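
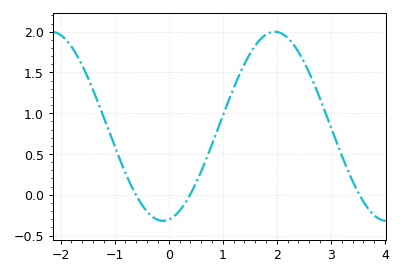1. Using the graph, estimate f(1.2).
1.31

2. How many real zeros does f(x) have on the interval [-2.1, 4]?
3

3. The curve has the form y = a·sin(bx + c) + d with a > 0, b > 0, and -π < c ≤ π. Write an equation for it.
y = 1.16sin(1.52x - 1.41) + 0.84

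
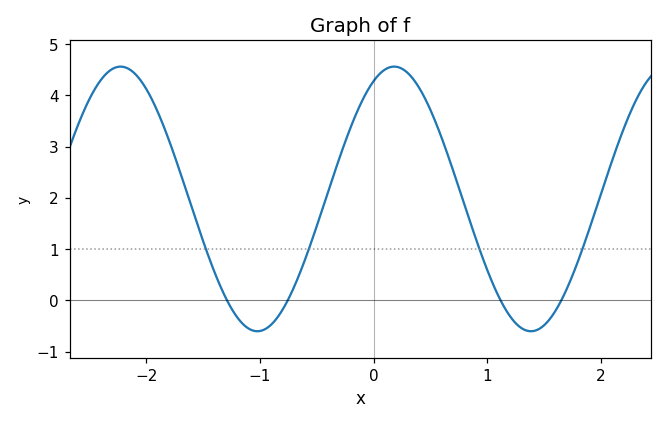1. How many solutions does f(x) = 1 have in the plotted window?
4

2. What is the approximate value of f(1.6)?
-0.2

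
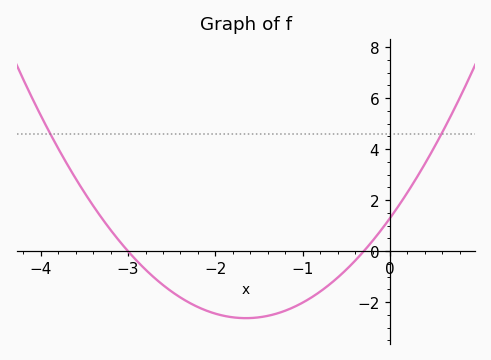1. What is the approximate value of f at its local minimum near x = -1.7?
-2.62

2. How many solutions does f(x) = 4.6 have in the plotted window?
2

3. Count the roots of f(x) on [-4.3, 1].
2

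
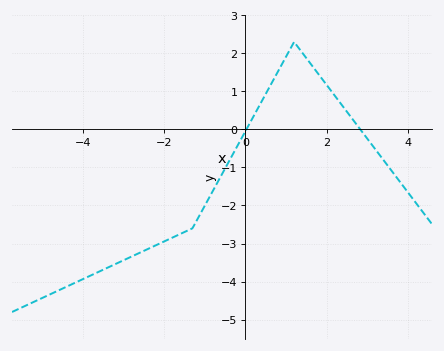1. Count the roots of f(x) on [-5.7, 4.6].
2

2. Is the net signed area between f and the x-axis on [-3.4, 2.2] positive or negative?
negative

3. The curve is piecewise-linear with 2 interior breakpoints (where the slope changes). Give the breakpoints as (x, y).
(-1.3, -2.6); (1.2, 2.3)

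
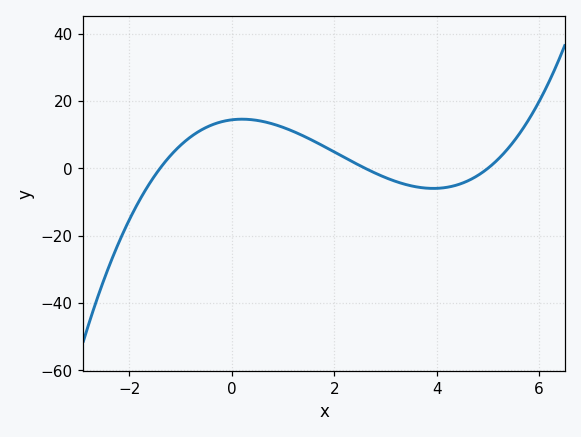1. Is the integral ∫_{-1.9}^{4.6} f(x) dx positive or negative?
positive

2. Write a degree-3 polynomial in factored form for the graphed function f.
y = 0.79(x + 1.4)(x - 2.6)(x - 5)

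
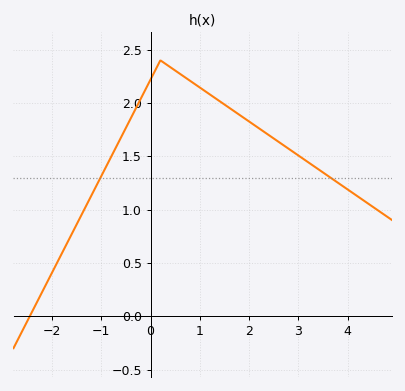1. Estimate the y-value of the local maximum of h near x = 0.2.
2.4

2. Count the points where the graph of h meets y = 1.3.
2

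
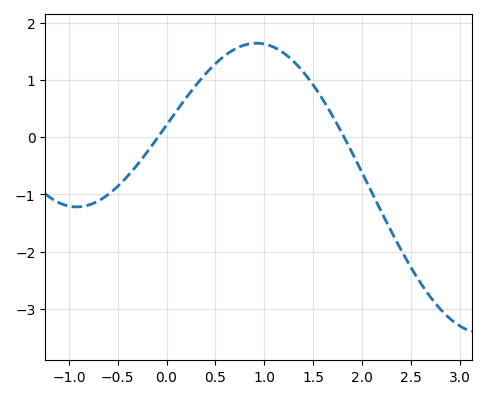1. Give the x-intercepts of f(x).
-0.1, 1.8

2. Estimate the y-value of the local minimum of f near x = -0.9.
-1.2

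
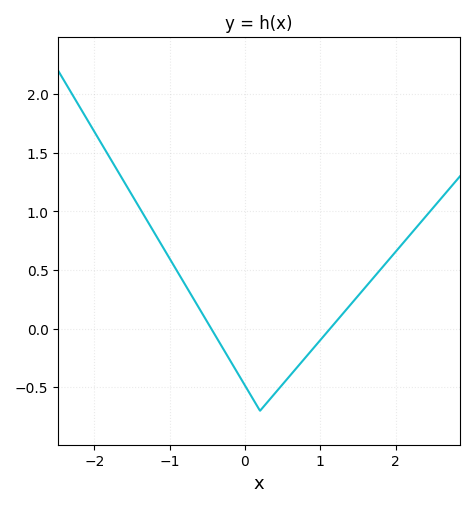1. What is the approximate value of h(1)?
-0.097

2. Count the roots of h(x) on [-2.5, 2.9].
2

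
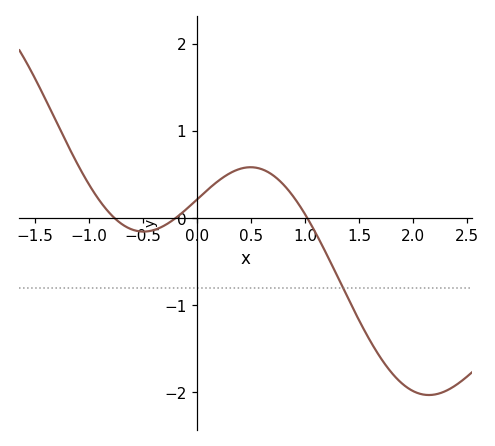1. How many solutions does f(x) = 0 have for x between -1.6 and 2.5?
3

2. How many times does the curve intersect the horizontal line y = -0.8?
1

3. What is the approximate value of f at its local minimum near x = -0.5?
-0.156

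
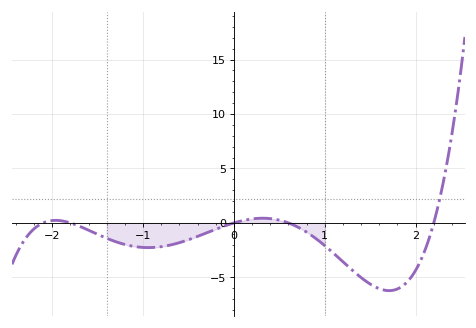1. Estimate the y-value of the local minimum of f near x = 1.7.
-6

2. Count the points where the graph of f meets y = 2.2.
1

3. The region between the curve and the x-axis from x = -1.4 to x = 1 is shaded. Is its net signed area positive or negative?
negative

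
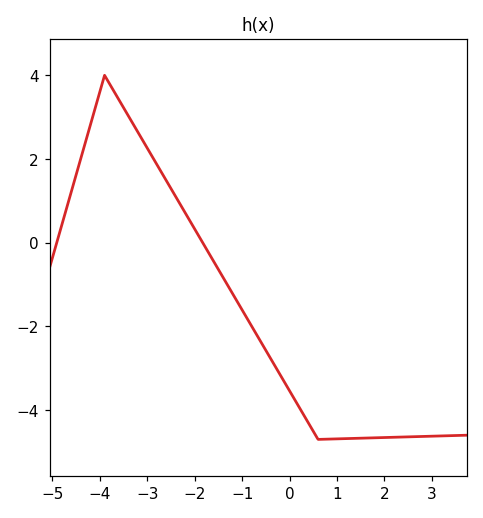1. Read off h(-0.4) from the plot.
-2.77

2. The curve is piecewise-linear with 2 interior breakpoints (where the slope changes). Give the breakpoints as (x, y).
(-3.9, 4); (0.6, -4.7)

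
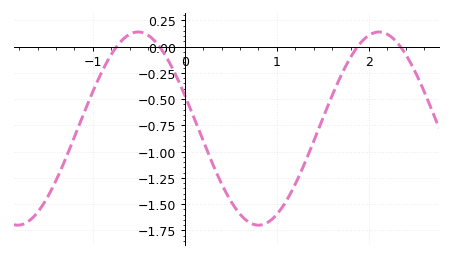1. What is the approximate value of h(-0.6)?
0.1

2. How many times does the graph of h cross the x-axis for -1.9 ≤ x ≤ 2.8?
4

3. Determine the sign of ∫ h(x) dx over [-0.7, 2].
negative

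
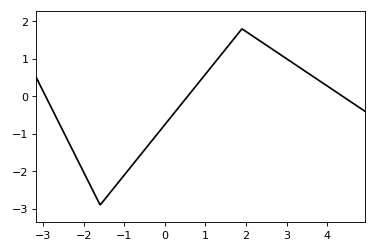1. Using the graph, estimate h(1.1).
0.7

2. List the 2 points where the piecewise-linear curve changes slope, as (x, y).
(-1.6, -2.9); (1.9, 1.8)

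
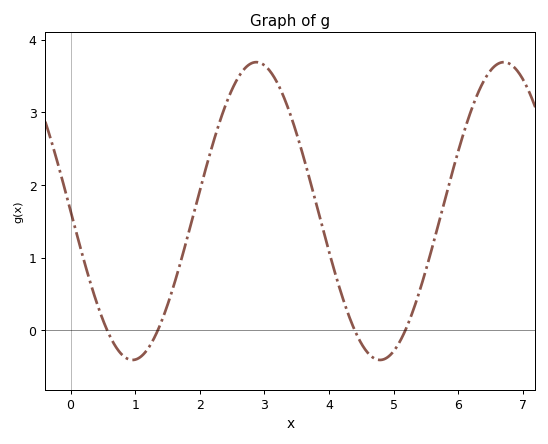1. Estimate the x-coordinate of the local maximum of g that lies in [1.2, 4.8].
2.8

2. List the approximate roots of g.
0.6, 1.4, 4.4, 5.2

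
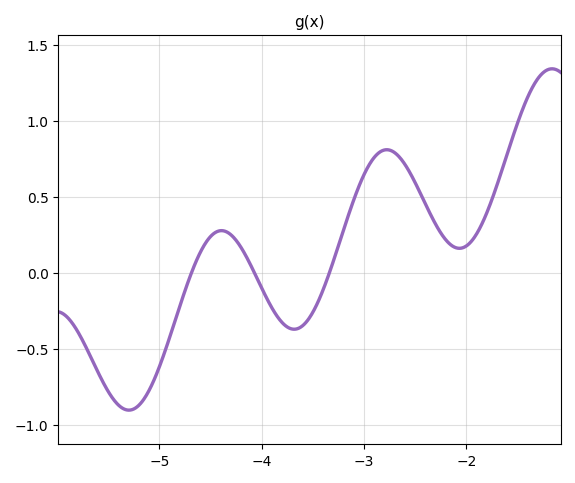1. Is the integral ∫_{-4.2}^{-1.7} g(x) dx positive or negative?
positive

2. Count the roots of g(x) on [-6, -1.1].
3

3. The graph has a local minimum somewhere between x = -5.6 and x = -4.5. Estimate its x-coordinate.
-5.3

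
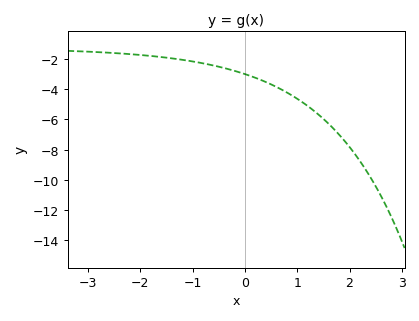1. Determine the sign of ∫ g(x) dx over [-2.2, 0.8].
negative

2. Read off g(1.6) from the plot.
-6.29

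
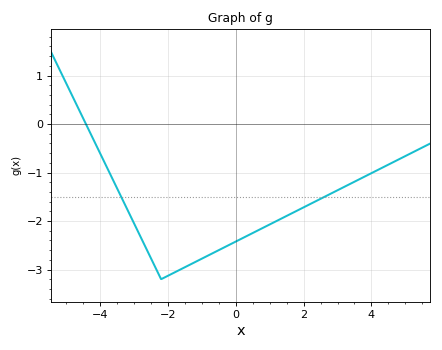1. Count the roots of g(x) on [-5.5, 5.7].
1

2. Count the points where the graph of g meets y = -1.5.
2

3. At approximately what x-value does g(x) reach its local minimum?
-2.2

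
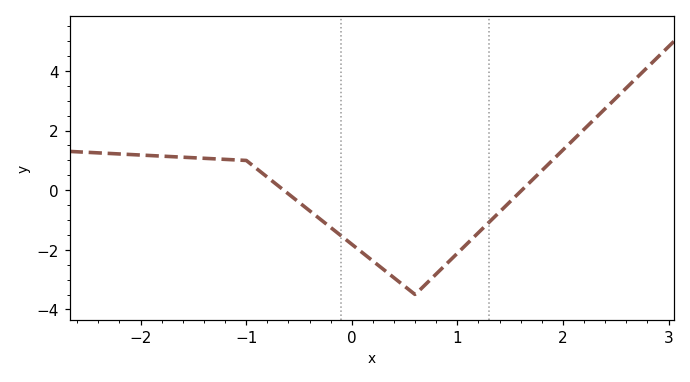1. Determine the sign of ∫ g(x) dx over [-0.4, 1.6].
negative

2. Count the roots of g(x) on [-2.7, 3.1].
2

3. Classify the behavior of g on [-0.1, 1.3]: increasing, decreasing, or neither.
neither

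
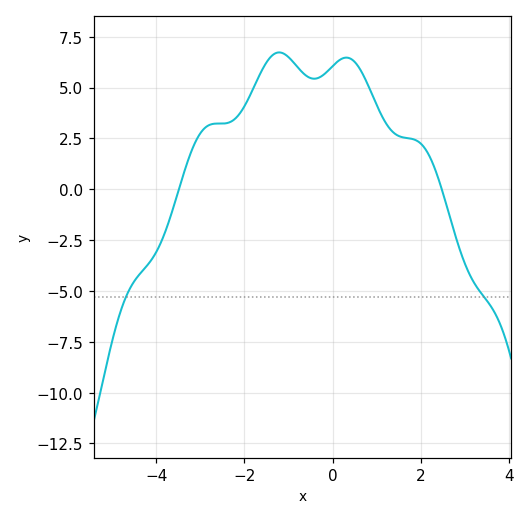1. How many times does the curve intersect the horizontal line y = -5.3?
2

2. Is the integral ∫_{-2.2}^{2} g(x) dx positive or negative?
positive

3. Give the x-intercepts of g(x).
-3.49, 2.48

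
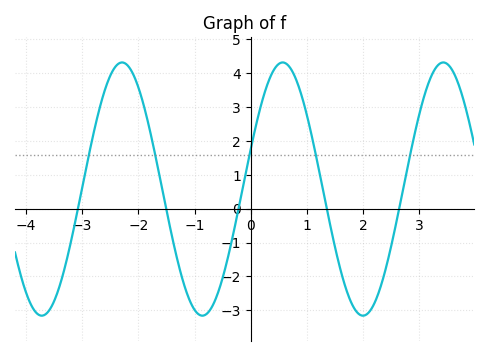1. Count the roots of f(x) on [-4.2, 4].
5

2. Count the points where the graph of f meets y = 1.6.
5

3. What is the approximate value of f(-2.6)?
3.5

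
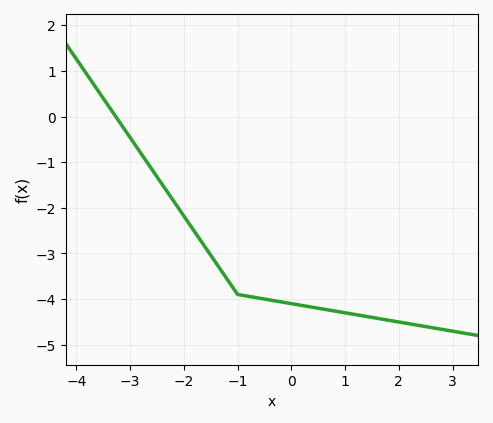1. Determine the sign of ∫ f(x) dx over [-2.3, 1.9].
negative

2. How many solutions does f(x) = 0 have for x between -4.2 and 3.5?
1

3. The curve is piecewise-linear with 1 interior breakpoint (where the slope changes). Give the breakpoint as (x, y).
(-1, -3.9)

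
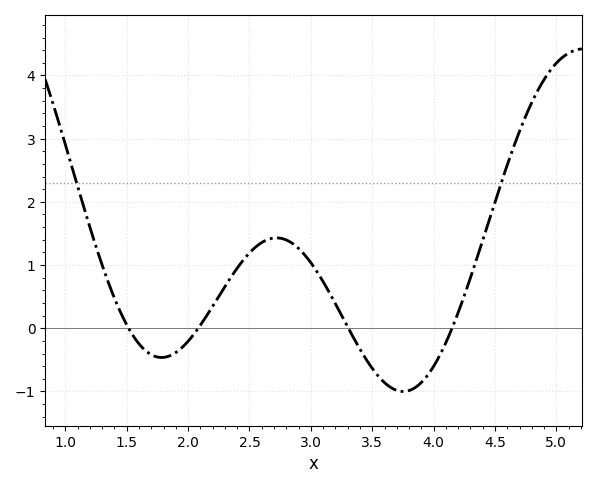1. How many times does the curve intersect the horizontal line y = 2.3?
2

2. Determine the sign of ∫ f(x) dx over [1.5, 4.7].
positive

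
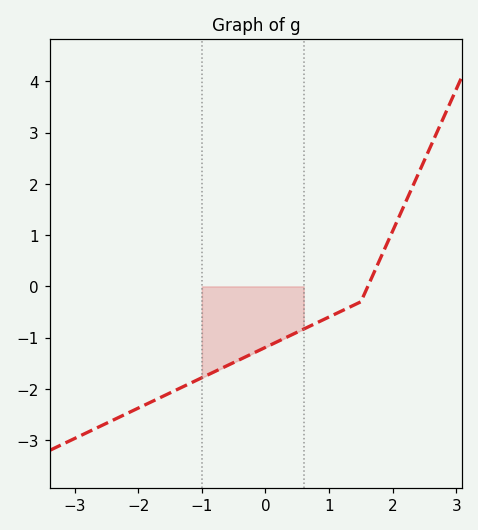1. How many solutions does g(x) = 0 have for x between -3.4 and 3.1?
1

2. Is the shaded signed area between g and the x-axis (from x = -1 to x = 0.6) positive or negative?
negative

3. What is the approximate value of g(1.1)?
-0.537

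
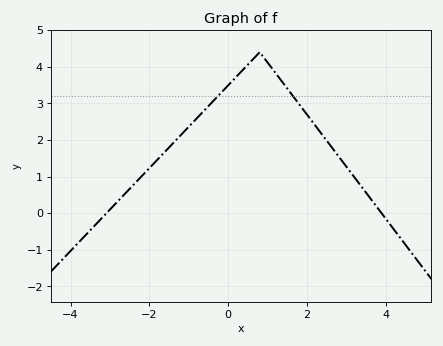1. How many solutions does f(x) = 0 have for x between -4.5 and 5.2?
2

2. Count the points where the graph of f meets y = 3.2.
2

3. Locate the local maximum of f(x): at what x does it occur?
0.799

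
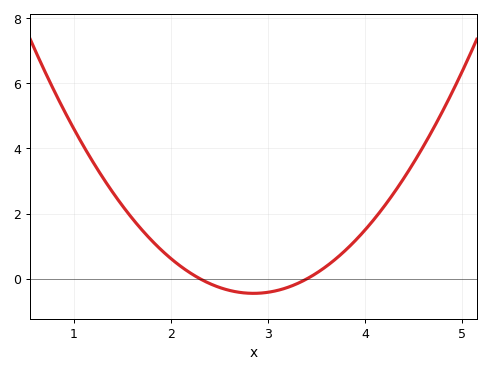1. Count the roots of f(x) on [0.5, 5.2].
2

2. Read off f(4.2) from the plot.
2.23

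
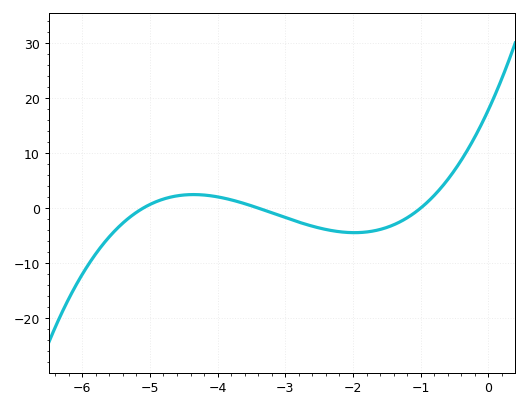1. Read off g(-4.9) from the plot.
1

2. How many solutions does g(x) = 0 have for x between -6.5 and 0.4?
3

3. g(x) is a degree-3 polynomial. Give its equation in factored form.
y = 1.03(x + 5.1)(x + 3.4)(x + 1)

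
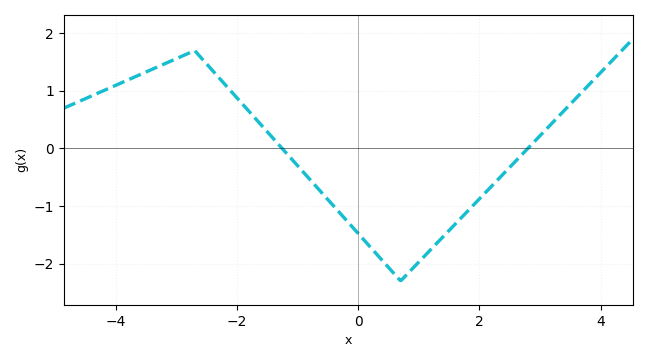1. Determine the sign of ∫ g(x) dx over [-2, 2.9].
negative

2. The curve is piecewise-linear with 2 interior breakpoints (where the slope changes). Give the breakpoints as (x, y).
(-2.7, 1.7); (0.7, -2.3)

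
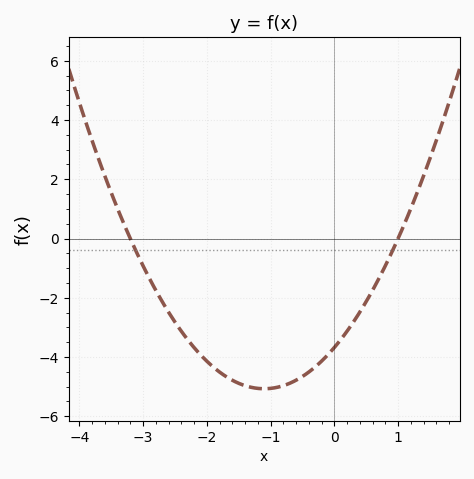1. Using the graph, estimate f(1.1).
0.4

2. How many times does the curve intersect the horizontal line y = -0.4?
2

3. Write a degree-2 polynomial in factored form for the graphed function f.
y = 1.15(x + 3.2)(x - 1)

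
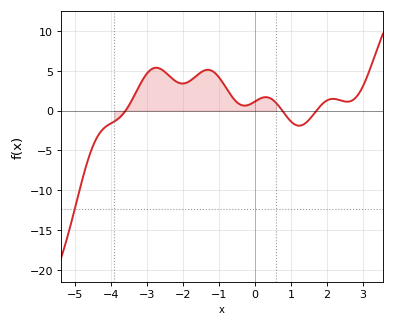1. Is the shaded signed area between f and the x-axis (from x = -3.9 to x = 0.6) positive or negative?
positive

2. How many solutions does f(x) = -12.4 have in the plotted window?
1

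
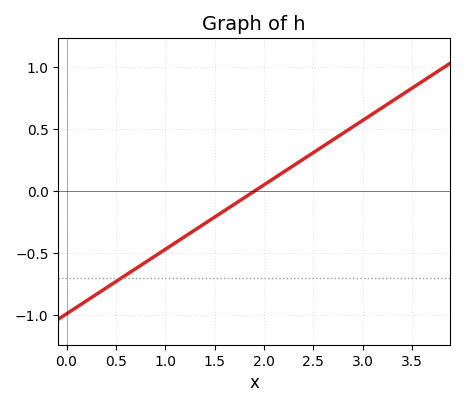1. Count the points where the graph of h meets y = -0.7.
1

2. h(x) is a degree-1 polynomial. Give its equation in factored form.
y = 0.52(x - 1.9)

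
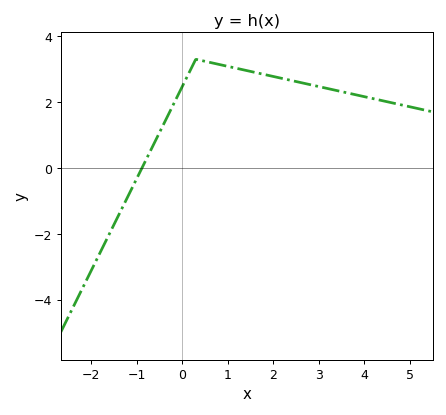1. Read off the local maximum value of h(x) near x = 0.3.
3.2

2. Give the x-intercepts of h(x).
-0.8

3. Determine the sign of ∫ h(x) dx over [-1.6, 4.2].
positive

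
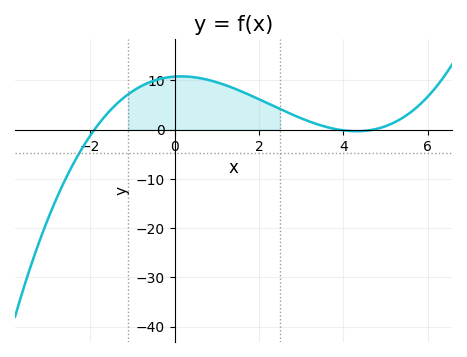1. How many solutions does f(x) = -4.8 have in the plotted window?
1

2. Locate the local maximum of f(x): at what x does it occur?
0.151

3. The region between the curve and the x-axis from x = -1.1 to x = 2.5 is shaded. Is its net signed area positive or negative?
positive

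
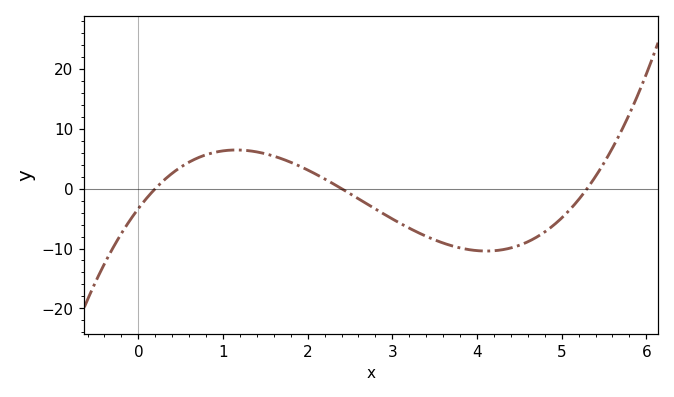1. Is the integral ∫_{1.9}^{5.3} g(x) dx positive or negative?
negative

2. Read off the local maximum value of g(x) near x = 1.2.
6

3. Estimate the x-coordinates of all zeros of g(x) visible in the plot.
0.2, 2.4, 5.3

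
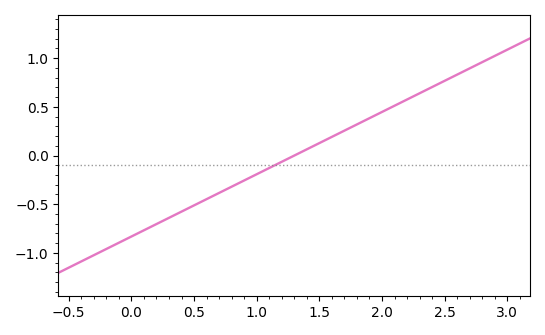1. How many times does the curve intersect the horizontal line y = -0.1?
1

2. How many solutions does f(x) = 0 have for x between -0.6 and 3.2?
1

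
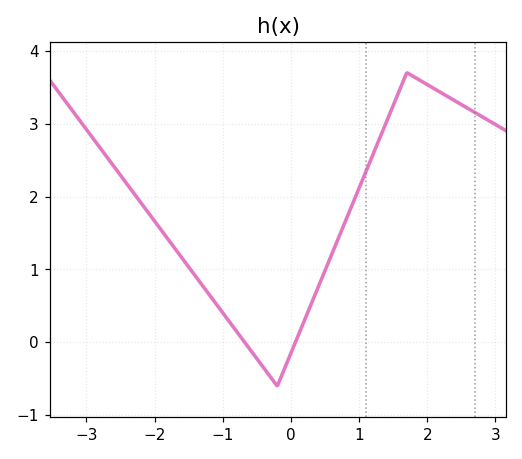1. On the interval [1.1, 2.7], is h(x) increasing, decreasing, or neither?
neither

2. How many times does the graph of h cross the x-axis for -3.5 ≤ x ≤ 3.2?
2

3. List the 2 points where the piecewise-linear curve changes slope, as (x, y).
(-0.2, -0.6); (1.7, 3.7)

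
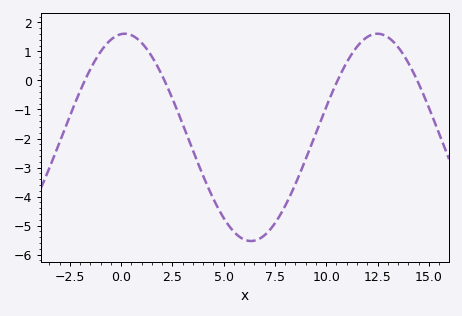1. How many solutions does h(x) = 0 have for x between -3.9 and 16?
4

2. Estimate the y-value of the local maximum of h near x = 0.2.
1.61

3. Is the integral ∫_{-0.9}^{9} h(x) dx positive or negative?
negative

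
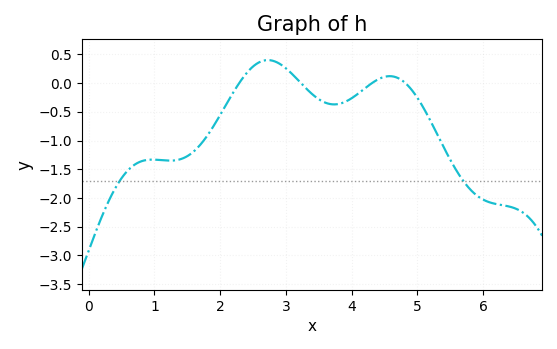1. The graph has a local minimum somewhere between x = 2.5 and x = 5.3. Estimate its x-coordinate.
3.7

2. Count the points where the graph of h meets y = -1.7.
2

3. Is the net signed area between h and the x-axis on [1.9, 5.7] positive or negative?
negative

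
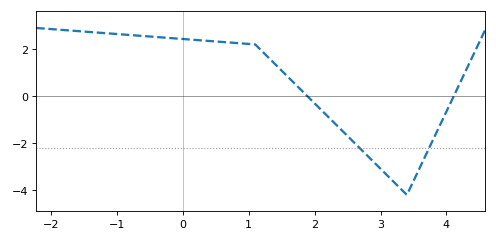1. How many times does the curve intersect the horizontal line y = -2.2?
2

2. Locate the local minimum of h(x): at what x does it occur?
3.4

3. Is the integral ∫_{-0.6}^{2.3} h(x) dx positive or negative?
positive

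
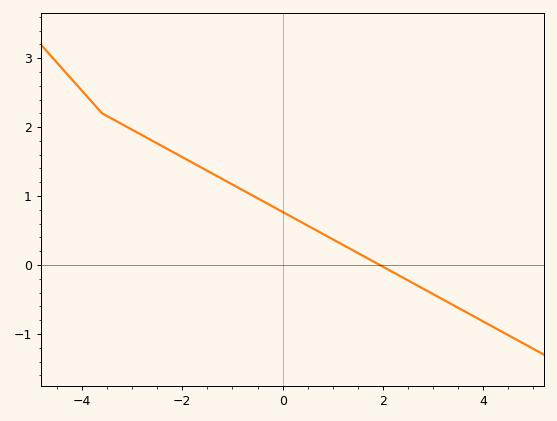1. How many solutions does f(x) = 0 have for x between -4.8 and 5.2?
1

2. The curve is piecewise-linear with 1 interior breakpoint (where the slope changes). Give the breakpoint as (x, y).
(-3.6, 2.2)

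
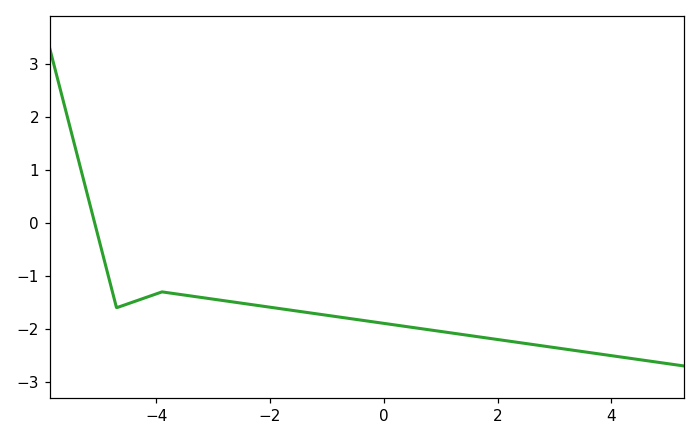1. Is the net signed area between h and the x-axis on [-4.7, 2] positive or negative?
negative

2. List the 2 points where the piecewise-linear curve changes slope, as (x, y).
(-4.7, -1.6); (-3.9, -1.3)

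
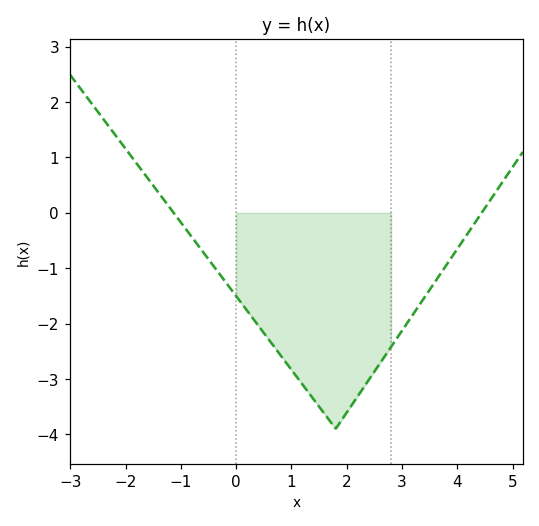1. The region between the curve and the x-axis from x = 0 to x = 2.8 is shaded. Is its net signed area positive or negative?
negative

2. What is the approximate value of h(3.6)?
-1.24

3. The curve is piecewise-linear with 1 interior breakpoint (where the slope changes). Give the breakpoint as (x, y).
(1.8, -3.9)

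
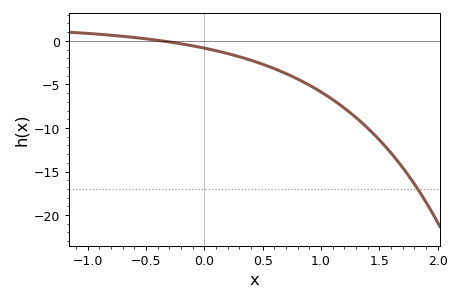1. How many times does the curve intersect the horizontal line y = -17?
1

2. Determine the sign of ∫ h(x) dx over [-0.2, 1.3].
negative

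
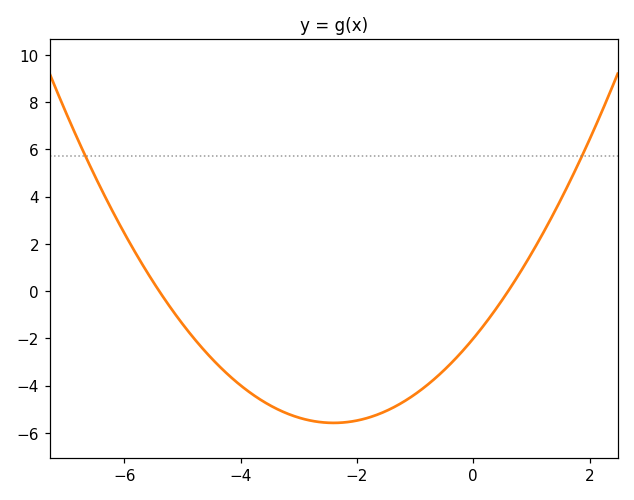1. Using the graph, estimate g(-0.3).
-2.85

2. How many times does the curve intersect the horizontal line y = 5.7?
2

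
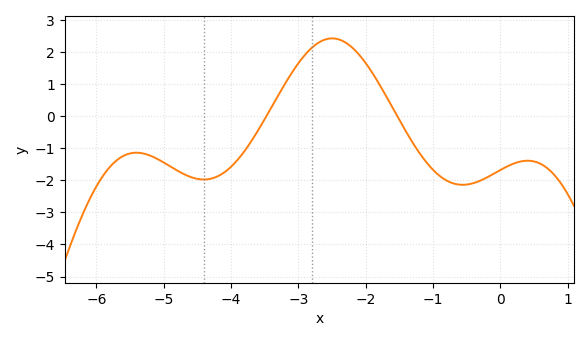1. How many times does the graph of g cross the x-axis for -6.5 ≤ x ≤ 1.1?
2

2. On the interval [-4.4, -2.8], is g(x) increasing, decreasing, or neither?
increasing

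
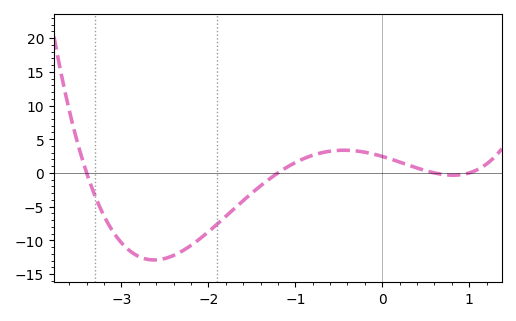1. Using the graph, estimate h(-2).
-8.5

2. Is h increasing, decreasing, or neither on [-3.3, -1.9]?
neither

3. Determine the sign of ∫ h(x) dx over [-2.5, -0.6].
negative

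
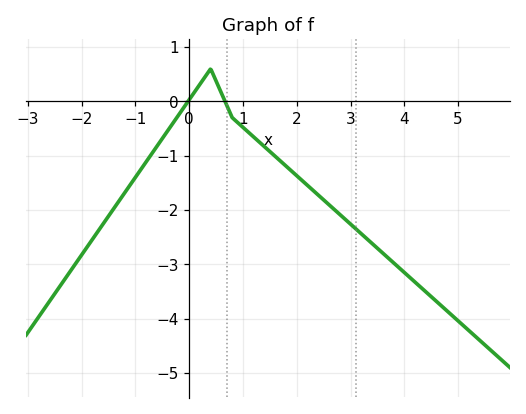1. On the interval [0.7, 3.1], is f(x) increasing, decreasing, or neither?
decreasing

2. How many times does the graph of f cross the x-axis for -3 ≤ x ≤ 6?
2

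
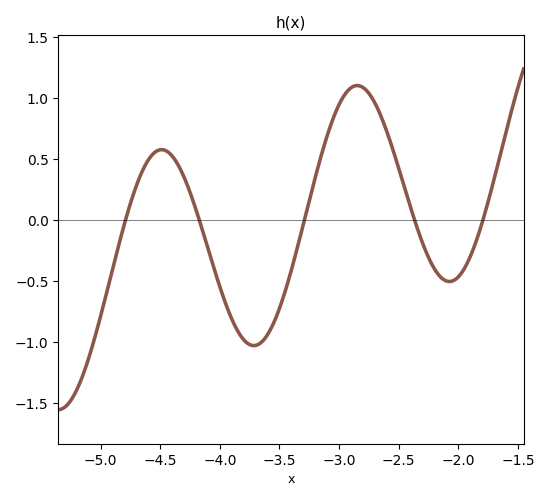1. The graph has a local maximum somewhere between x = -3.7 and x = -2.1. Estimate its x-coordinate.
-2.85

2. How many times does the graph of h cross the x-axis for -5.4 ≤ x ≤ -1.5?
5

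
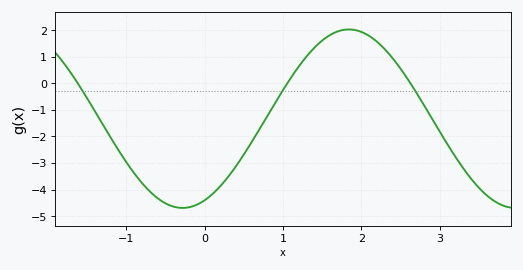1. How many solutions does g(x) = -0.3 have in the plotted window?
3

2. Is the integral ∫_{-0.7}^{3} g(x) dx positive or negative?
negative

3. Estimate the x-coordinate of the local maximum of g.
1.8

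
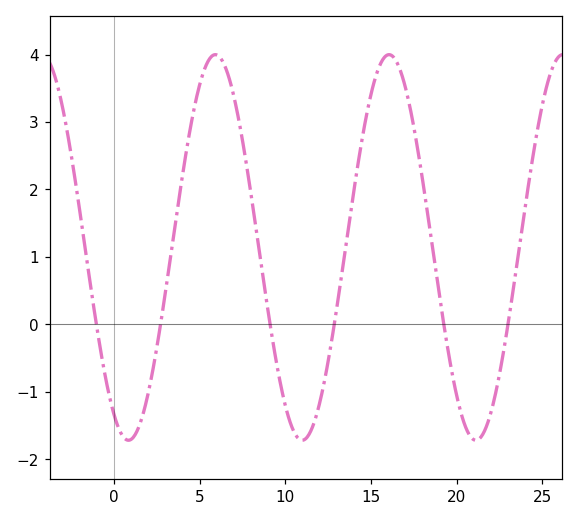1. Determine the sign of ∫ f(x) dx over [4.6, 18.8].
positive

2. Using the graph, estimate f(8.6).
0.9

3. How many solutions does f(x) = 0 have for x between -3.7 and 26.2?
6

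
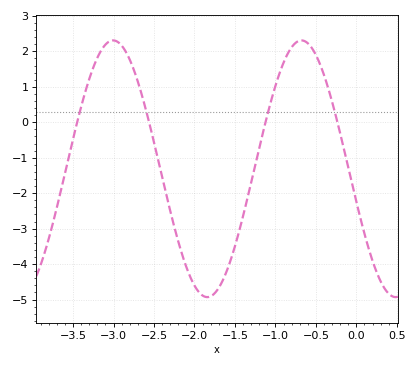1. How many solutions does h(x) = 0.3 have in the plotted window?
4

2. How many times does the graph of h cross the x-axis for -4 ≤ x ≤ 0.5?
4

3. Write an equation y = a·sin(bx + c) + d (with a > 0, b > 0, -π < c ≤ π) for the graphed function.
y = 3.62sin(2.7x - 2.9) - 1.31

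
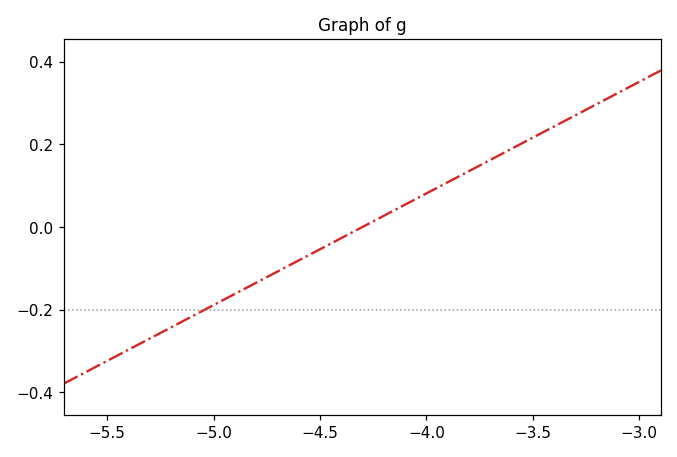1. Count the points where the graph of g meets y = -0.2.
1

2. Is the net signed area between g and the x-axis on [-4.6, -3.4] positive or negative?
positive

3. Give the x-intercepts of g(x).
-4.3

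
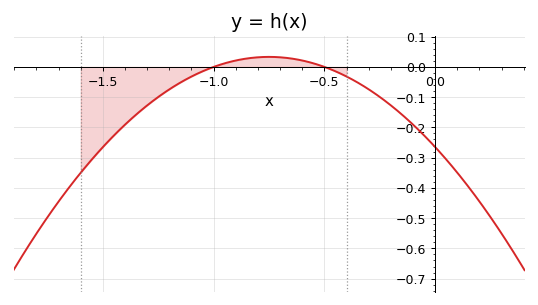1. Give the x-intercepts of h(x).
-1, -0.5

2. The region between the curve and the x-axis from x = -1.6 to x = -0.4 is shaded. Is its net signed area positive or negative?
negative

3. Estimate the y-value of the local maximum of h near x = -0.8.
0.03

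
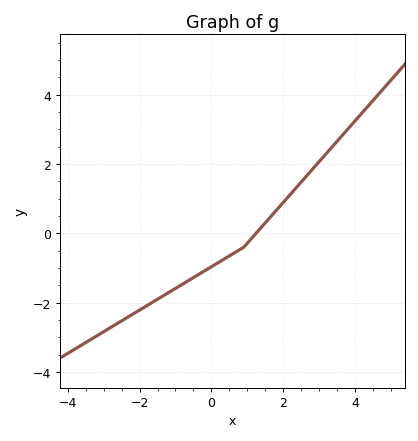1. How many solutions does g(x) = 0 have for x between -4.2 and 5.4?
1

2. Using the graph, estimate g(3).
2.07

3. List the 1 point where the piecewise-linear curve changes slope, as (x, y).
(0.9, -0.4)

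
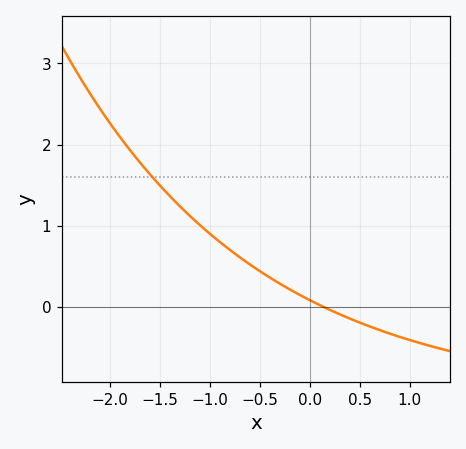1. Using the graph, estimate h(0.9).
-0.373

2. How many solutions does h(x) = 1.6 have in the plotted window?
1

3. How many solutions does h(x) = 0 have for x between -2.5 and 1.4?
1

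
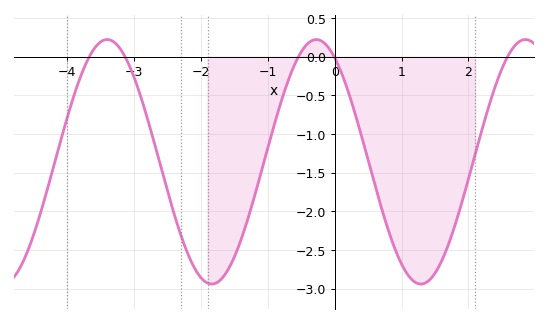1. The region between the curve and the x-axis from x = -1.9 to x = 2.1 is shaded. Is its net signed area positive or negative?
negative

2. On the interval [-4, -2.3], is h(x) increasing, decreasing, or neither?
neither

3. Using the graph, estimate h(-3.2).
0.1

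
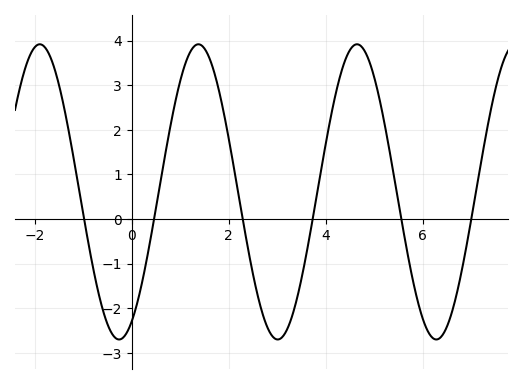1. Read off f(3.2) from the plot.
-2.49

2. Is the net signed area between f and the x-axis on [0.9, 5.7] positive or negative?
positive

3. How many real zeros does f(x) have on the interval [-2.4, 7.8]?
6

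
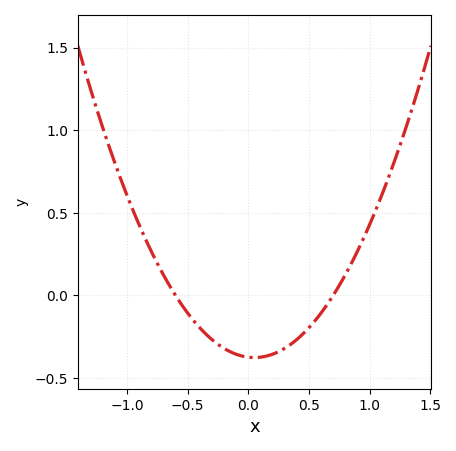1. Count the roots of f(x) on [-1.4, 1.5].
2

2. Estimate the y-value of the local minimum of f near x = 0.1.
-0.4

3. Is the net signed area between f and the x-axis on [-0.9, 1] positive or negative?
negative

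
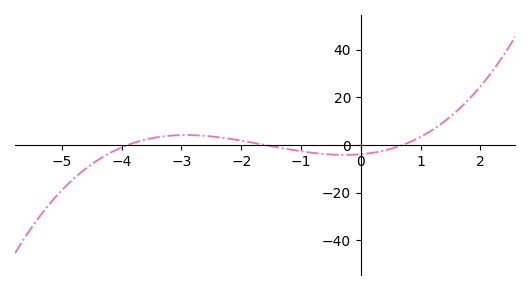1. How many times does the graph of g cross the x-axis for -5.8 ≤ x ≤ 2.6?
3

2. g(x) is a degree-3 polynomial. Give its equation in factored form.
y = 0.89(x + 3.9)(x + 1.6)(x - 0.7)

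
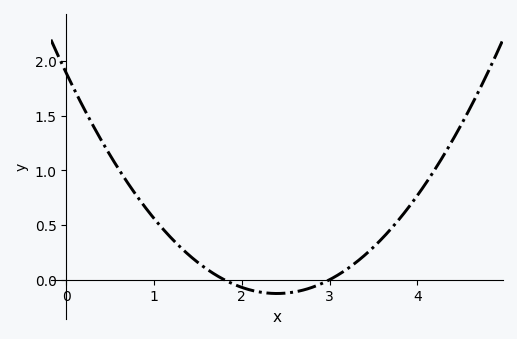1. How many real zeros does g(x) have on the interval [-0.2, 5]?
2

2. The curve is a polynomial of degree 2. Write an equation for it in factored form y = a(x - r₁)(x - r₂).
y = 0.35(x - 1.8)(x - 3)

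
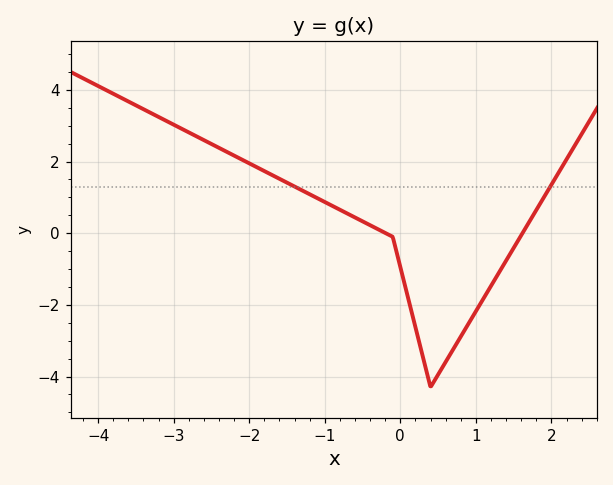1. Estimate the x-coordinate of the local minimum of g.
0.401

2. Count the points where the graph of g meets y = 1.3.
2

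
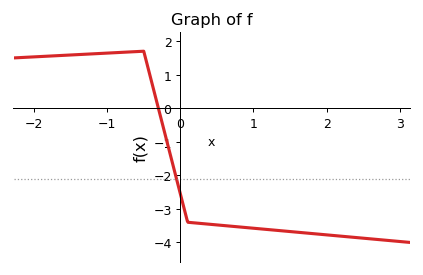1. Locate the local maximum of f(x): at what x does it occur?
-0.502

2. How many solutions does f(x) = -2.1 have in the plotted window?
1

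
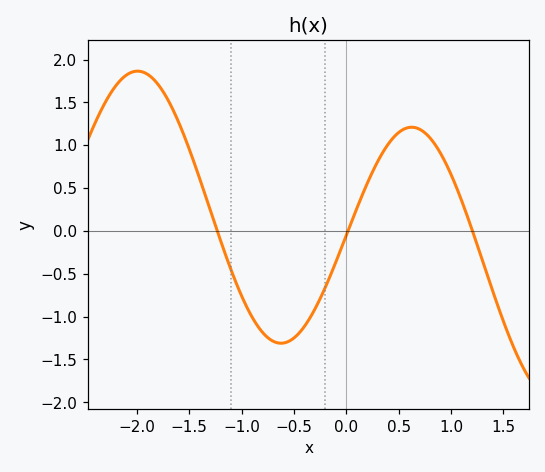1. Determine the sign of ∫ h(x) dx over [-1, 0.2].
negative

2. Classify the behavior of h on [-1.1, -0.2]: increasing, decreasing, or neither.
neither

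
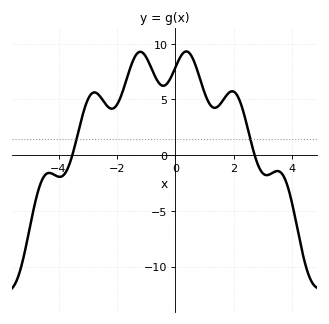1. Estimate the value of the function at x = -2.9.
5.5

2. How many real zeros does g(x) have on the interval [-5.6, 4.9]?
2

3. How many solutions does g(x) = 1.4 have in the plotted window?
2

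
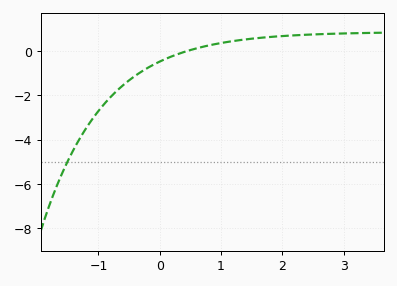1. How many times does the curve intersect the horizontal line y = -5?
1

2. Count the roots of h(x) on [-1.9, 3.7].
1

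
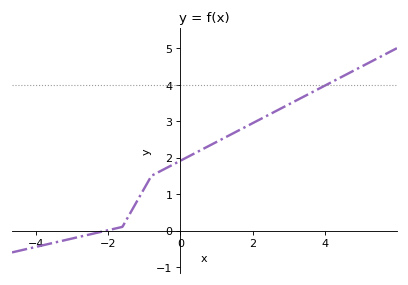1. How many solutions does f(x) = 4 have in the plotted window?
1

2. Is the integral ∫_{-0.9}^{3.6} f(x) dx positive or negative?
positive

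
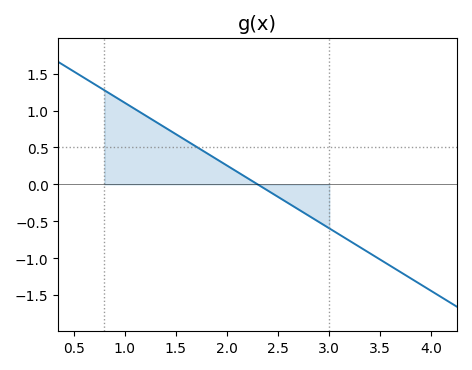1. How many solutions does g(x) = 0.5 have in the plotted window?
1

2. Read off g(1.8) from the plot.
0.425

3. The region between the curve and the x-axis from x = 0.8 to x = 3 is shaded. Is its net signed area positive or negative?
positive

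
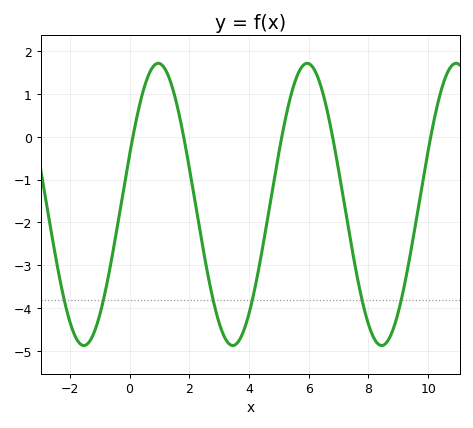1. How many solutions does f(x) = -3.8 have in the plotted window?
6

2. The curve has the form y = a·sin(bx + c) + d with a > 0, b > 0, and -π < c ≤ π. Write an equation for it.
y = 3.29sin(1.3x + 0.36) - 1.58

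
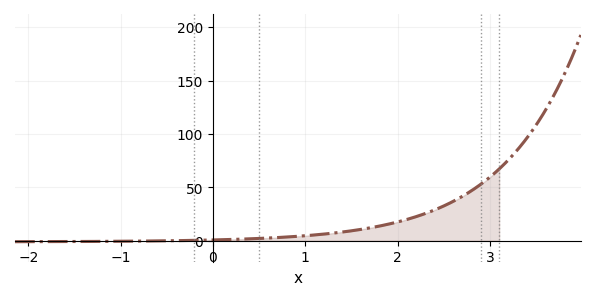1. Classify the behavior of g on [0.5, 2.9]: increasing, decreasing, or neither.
increasing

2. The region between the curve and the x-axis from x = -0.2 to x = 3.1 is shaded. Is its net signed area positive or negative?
positive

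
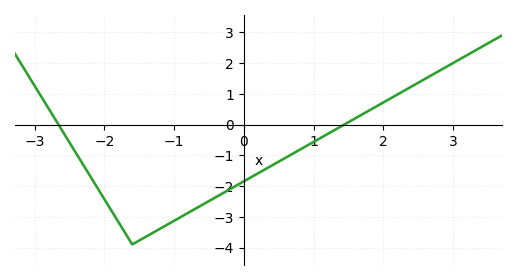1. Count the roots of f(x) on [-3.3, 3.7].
2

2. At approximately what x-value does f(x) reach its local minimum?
-1.6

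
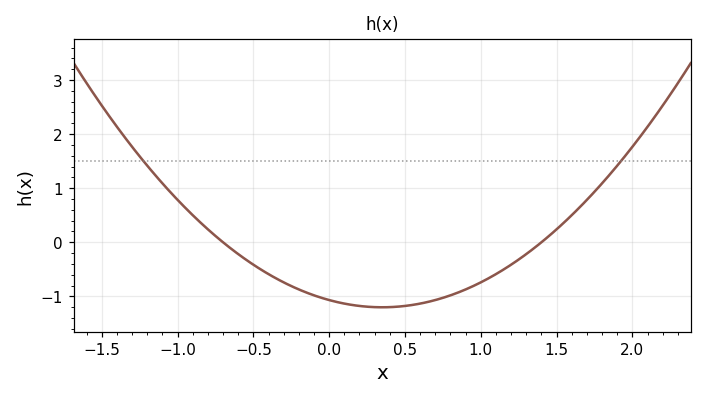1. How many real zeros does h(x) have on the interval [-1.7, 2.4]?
2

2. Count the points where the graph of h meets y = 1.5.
2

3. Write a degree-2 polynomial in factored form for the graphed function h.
y = 1.09(x + 0.7)(x - 1.4)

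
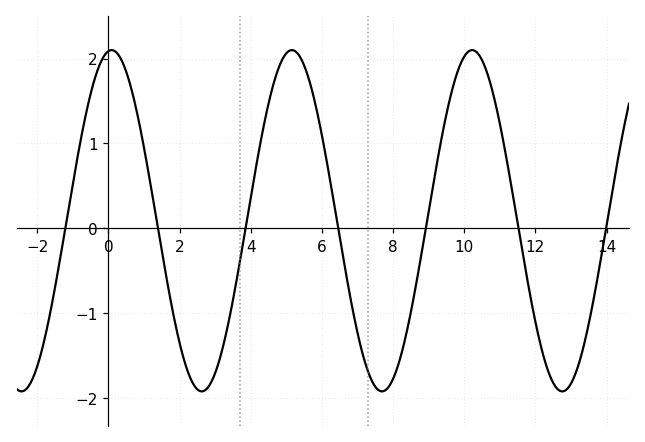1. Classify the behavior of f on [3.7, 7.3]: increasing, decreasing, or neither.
neither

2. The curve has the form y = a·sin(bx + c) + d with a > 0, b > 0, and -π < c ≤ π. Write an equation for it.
y = 2.01sin(1.2x + 1.5) + 0.09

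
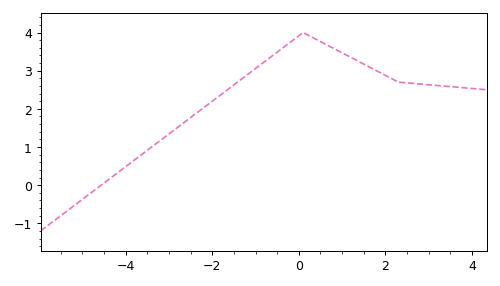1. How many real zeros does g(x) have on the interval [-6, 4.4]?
1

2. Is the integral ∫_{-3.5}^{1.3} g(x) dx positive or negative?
positive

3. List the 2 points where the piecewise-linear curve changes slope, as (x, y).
(0.1, 4); (2.3, 2.7)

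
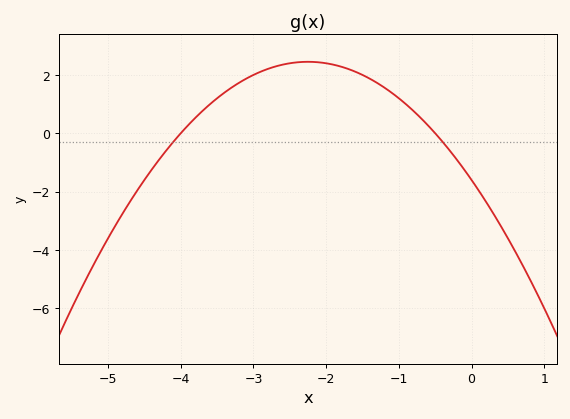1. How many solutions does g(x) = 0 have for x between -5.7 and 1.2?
2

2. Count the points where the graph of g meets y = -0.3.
2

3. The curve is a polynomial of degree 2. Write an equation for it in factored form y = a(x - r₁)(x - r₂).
y = -0.8(x + 4)(x + 0.5)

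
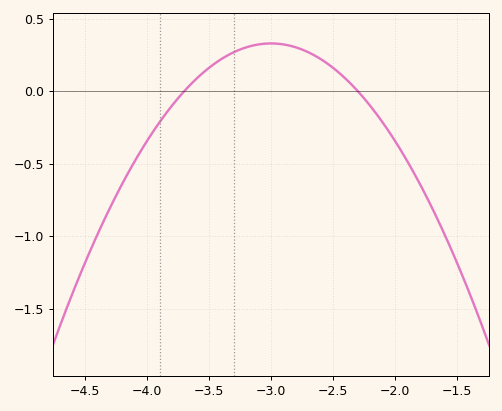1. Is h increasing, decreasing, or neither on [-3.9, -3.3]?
increasing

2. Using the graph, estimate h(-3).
0.35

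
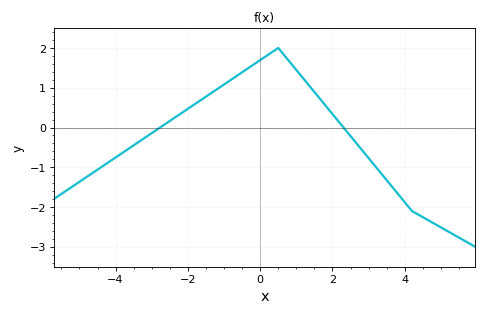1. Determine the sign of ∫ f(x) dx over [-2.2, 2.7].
positive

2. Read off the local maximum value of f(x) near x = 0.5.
2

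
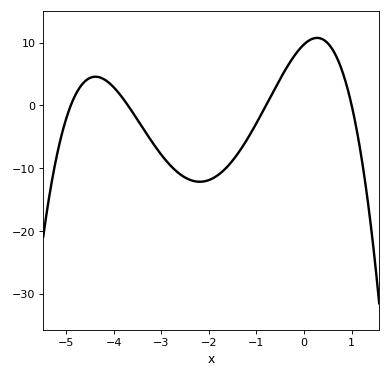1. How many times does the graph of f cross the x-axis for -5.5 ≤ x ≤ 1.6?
4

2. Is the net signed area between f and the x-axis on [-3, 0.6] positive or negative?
negative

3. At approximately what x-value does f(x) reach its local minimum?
-2.19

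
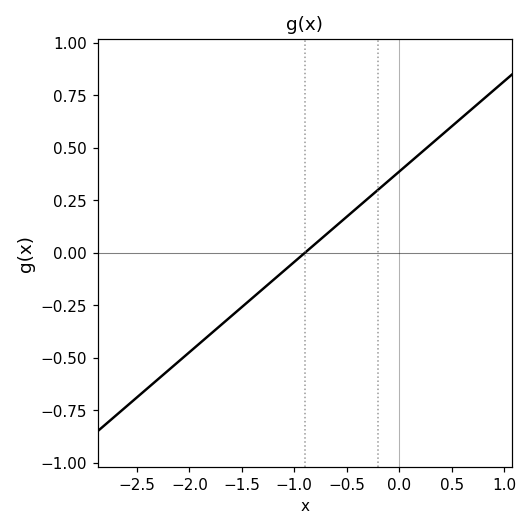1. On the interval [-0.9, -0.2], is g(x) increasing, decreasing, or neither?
increasing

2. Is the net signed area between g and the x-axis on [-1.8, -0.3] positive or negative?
negative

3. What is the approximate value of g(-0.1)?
0.344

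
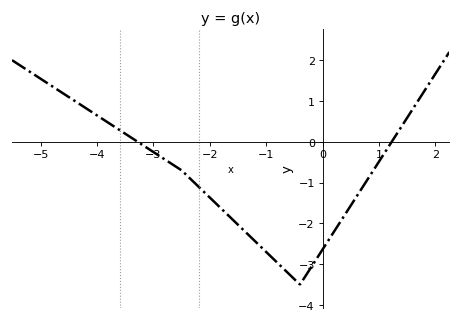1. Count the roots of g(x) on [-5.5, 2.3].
2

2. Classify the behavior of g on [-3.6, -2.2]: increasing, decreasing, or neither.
decreasing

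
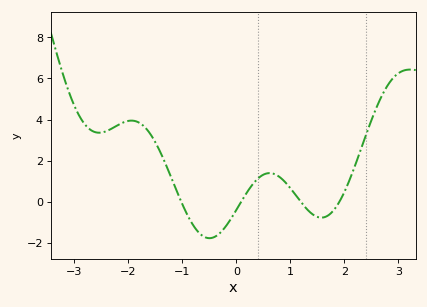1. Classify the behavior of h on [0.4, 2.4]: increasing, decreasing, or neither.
neither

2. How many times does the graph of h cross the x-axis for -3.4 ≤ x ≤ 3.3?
4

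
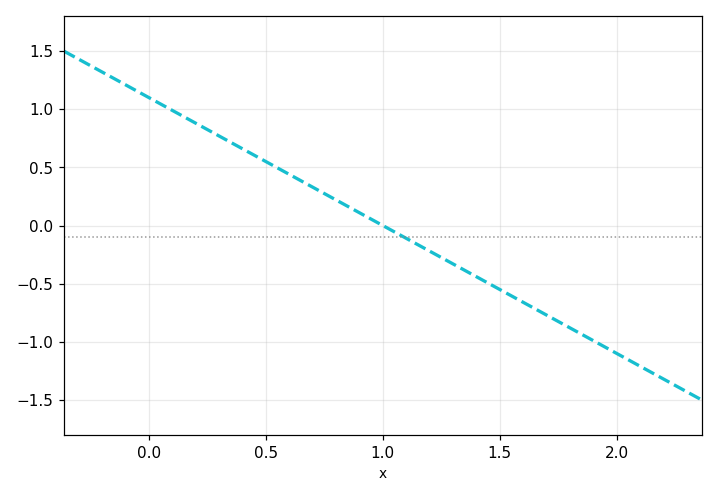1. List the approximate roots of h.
1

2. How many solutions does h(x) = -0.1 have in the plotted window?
1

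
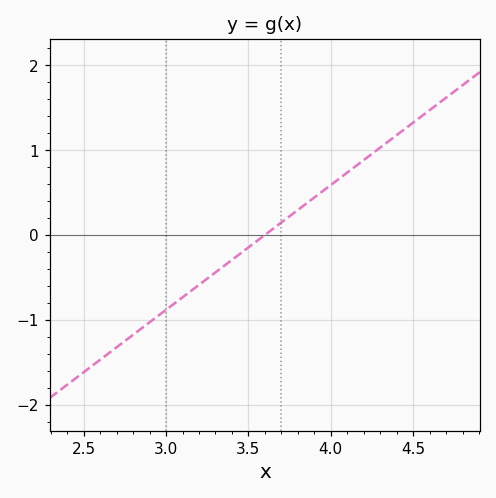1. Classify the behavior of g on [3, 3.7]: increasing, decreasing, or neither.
increasing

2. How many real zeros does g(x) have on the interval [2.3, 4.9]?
1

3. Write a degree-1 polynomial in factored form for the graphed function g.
y = 1.47(x - 3.6)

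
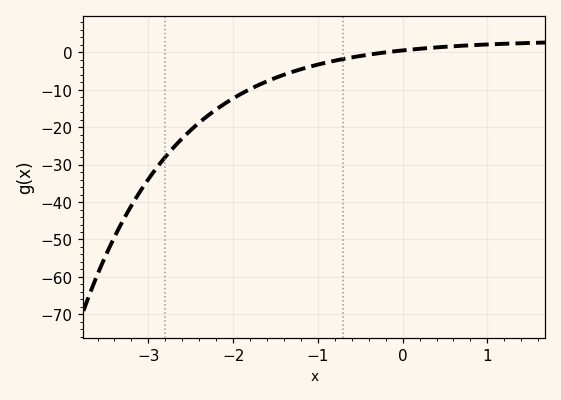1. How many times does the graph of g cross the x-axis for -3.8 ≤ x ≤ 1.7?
1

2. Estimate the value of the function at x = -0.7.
-1.78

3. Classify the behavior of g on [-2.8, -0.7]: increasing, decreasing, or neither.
increasing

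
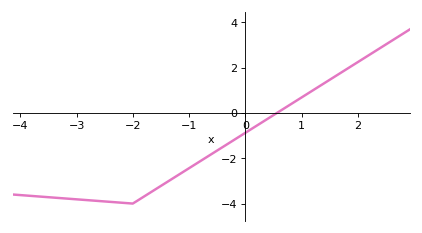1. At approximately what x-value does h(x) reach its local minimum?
-2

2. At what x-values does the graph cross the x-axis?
0.56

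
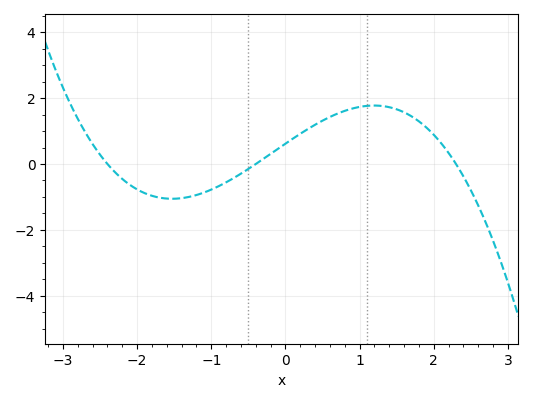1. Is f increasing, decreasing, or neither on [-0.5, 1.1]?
increasing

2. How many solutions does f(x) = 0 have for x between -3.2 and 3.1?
3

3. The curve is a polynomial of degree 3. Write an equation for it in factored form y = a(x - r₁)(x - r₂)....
y = -0.28(x + 2.4)(x + 0.4)(x - 2.3)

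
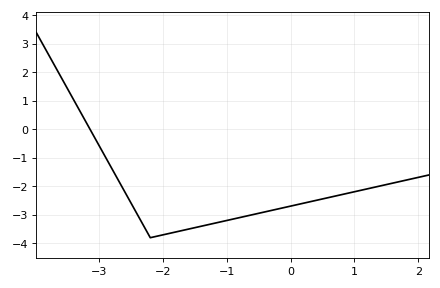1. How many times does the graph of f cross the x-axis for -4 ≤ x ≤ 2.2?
1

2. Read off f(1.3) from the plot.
-2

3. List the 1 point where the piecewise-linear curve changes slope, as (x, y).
(-2.2, -3.8)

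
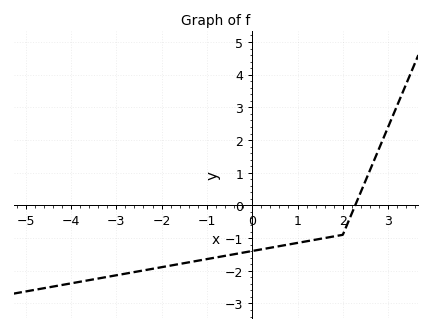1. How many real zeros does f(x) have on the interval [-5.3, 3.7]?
1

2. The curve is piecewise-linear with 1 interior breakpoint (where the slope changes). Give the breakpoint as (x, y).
(2, -0.9)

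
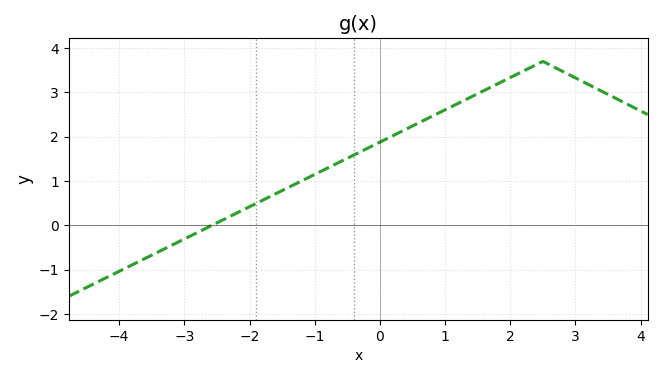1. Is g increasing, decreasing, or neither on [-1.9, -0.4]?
increasing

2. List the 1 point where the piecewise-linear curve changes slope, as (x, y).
(2.5, 3.7)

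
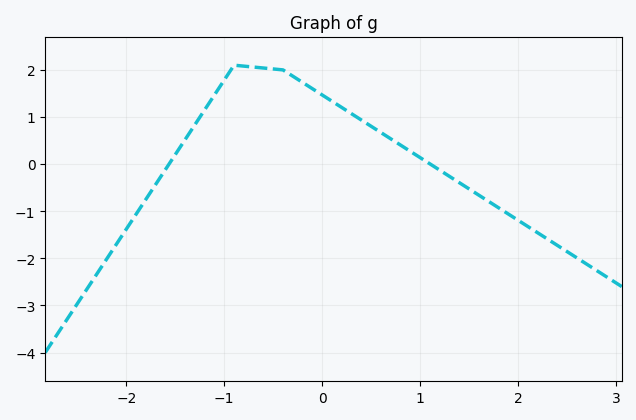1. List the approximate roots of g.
-1.56, 1.1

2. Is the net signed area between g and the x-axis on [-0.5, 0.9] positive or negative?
positive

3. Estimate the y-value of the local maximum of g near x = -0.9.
2.1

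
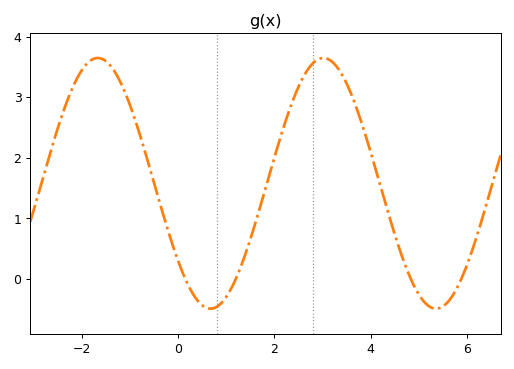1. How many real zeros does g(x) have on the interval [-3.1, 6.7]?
4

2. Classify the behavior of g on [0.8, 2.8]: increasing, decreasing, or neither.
increasing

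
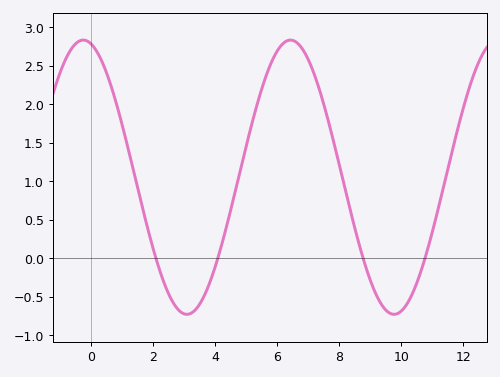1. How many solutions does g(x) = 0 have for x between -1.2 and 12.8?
4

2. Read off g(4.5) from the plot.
0.65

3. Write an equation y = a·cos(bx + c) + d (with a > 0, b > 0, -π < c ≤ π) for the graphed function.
y = 1.78cos(0.94x + 0.24) + 1.05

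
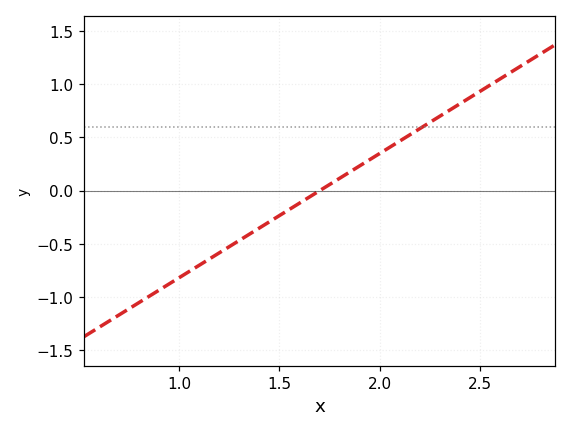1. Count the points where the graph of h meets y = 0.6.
1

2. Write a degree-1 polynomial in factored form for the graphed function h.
y = 1.17(x - 1.7)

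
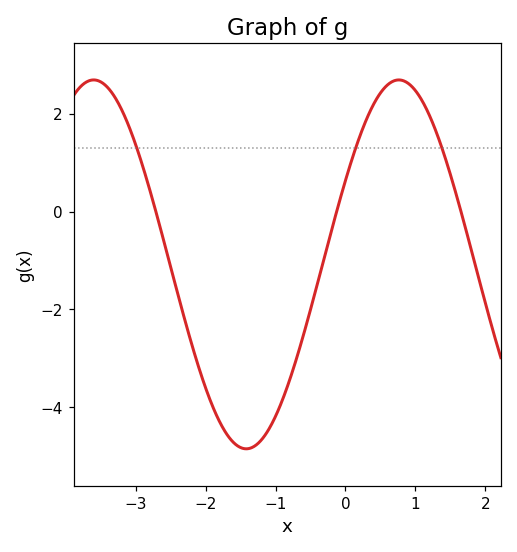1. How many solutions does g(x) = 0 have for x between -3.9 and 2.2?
3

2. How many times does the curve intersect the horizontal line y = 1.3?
3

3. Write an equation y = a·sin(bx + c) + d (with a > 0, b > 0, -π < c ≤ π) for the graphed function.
y = 3.77sin(1.44x + 0.472) - 1.08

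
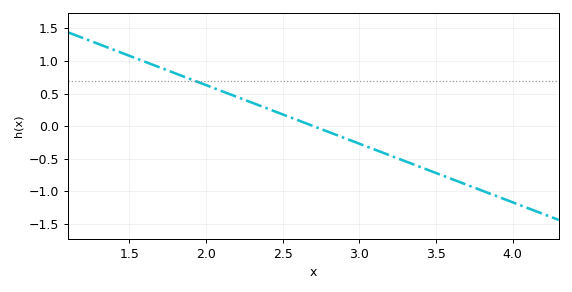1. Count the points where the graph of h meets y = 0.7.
1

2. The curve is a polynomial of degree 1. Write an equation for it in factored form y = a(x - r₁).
y = -0.9(x - 2.7)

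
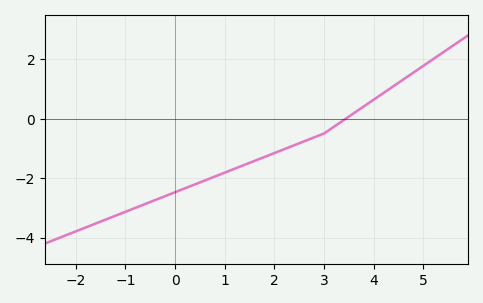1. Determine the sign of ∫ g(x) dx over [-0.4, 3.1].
negative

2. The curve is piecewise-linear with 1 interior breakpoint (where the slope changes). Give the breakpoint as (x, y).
(3, -0.5)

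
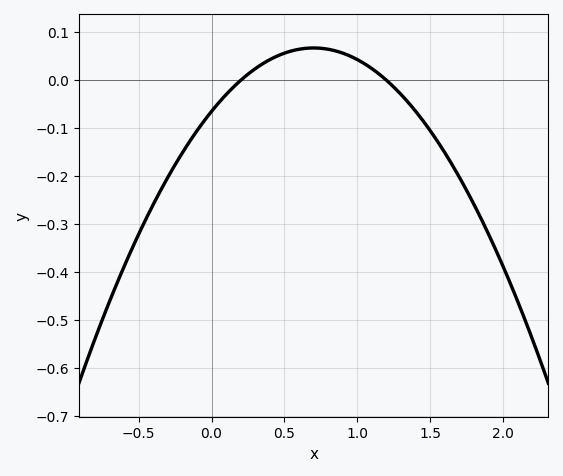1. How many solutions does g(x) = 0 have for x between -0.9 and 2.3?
2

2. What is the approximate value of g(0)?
-0.06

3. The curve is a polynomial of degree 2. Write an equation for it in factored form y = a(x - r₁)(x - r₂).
y = -0.27(x - 0.2)(x - 1.2)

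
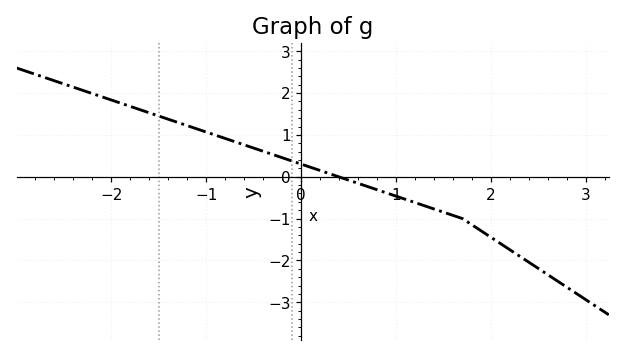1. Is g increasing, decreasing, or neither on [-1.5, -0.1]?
decreasing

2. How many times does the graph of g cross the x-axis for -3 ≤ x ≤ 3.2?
1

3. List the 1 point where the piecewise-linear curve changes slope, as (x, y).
(1.7, -1)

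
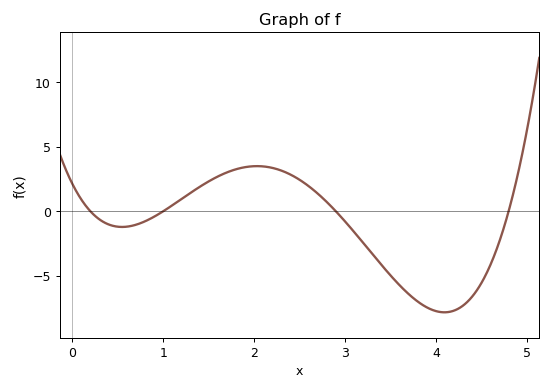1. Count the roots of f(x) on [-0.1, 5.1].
4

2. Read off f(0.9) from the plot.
-0.42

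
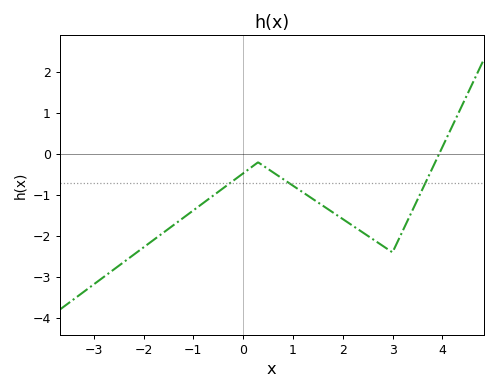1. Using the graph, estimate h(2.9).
-2.32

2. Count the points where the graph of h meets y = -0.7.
3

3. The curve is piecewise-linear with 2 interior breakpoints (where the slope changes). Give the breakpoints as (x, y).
(0.3, -0.2); (3, -2.4)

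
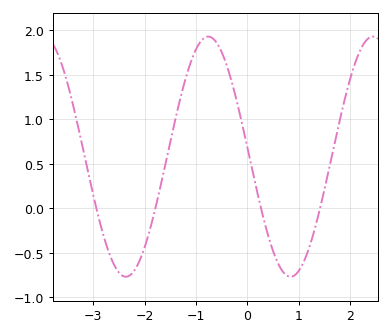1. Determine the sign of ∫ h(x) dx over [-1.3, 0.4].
positive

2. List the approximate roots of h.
-2.9, -1.8, 0.3, 1.4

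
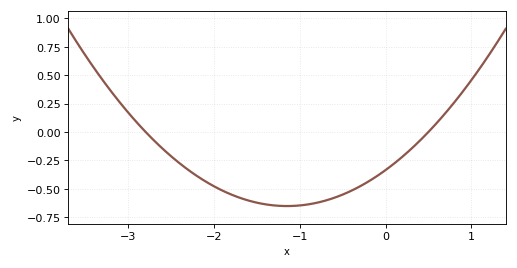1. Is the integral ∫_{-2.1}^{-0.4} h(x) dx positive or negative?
negative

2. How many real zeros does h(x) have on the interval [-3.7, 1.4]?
2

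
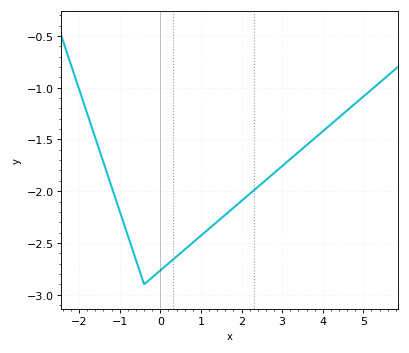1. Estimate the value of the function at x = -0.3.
-2.87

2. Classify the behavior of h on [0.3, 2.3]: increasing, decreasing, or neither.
increasing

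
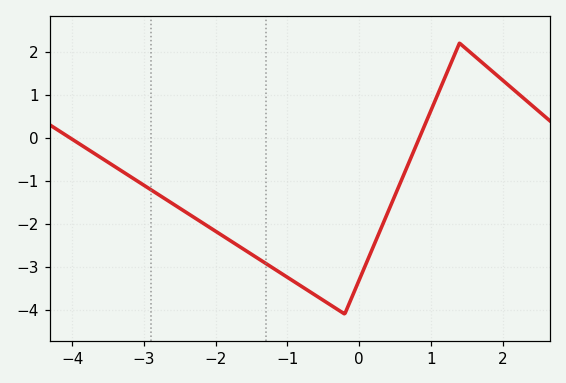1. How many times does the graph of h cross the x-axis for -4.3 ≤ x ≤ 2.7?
2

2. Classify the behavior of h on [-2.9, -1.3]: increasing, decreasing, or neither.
decreasing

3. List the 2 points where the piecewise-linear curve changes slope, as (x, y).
(-0.2, -4.1); (1.4, 2.2)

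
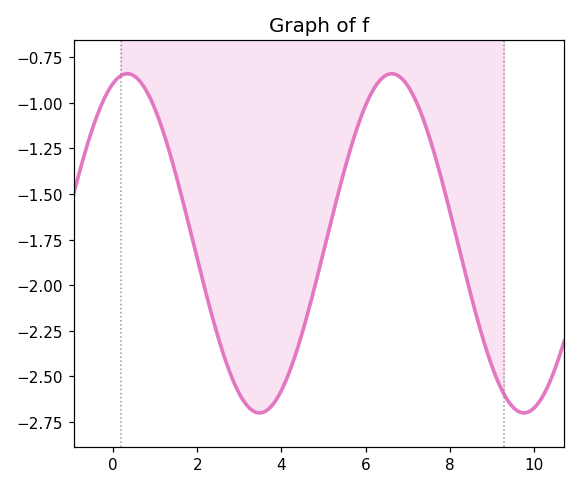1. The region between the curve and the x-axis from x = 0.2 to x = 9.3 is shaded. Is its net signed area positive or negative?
negative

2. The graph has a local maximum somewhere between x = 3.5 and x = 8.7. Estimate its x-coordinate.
6.6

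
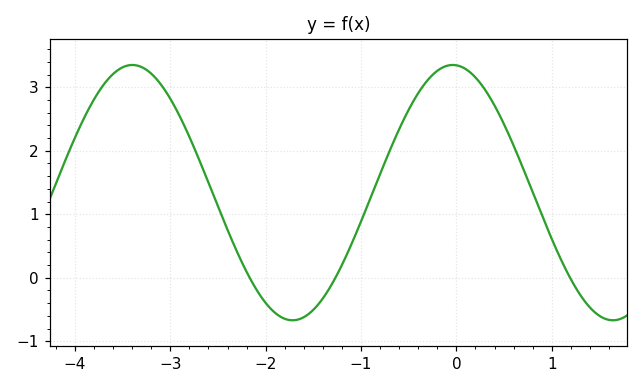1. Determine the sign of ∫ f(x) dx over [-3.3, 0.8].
positive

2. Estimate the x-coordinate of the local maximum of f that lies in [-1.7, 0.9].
0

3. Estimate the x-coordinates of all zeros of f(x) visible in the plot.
-2.2, -1.3, 1.2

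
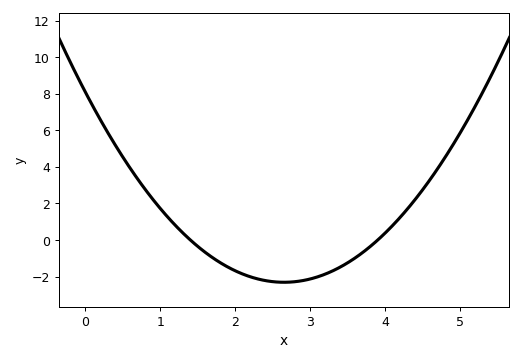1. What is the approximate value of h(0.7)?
3.32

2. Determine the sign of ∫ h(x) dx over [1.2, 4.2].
negative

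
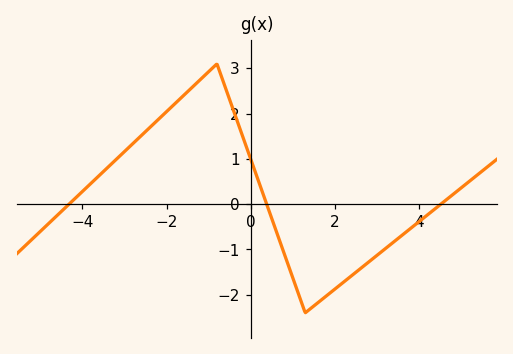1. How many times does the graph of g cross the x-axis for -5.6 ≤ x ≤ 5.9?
3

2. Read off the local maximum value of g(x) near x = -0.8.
3.1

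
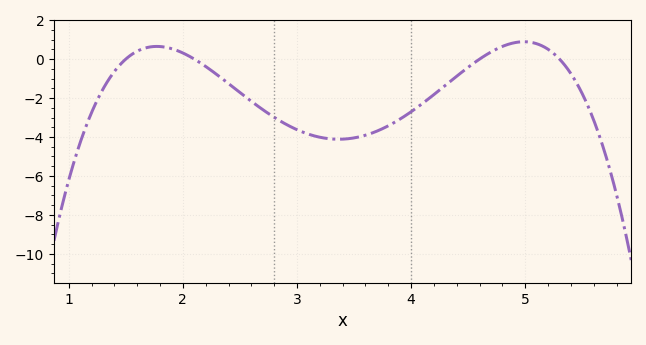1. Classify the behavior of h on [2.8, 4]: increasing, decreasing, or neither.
neither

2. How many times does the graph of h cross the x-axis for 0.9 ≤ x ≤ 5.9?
4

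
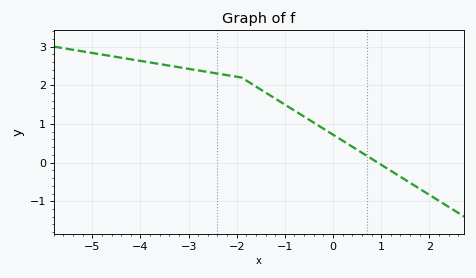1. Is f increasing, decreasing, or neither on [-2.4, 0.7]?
decreasing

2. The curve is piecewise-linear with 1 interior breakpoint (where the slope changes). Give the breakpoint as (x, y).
(-1.9, 2.2)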